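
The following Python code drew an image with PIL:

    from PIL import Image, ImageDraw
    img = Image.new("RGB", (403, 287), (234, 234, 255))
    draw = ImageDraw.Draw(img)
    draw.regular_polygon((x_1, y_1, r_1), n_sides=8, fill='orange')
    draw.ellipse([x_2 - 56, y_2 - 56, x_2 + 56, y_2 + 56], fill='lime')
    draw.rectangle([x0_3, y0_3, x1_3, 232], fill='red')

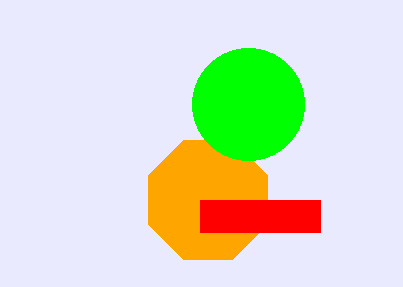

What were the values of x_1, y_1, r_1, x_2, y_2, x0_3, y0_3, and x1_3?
x_1 = 208, y_1 = 200, r_1 = 64, x_2 = 248, y_2 = 104, x0_3 = 200, y0_3 = 200, x1_3 = 320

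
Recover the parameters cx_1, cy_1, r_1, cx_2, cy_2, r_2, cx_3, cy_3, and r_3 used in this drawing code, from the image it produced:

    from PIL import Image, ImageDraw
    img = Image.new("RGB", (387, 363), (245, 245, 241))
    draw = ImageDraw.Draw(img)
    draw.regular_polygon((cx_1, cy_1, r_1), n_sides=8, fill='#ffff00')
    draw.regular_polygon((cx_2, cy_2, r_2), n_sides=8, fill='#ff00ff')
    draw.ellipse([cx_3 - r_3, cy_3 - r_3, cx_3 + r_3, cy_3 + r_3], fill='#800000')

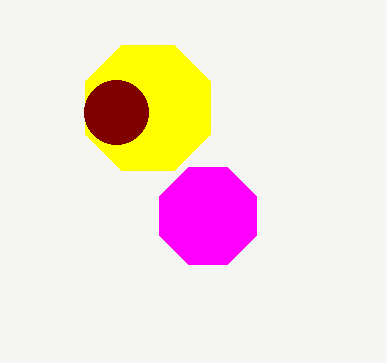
cx_1 = 148; cy_1 = 108; r_1 = 68; cx_2 = 208; cy_2 = 216; r_2 = 52; cx_3 = 116; cy_3 = 112; r_3 = 32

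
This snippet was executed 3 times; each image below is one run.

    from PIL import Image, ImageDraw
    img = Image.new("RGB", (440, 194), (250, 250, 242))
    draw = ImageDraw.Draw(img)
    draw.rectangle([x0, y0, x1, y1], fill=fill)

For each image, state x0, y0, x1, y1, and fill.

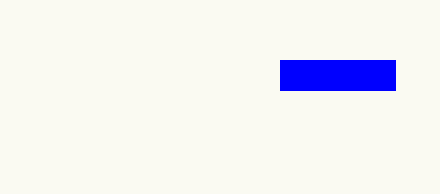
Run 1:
x0 = 280
y0 = 60
x1 = 395
y1 = 90
fill = 'blue'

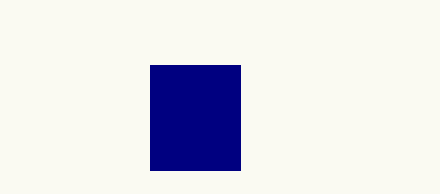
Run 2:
x0 = 150, y0 = 65, x1 = 240, y1 = 170, fill = 'navy'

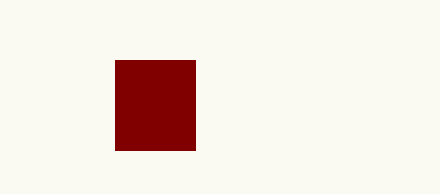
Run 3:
x0 = 115; y0 = 60; x1 = 195; y1 = 150; fill = 'maroon'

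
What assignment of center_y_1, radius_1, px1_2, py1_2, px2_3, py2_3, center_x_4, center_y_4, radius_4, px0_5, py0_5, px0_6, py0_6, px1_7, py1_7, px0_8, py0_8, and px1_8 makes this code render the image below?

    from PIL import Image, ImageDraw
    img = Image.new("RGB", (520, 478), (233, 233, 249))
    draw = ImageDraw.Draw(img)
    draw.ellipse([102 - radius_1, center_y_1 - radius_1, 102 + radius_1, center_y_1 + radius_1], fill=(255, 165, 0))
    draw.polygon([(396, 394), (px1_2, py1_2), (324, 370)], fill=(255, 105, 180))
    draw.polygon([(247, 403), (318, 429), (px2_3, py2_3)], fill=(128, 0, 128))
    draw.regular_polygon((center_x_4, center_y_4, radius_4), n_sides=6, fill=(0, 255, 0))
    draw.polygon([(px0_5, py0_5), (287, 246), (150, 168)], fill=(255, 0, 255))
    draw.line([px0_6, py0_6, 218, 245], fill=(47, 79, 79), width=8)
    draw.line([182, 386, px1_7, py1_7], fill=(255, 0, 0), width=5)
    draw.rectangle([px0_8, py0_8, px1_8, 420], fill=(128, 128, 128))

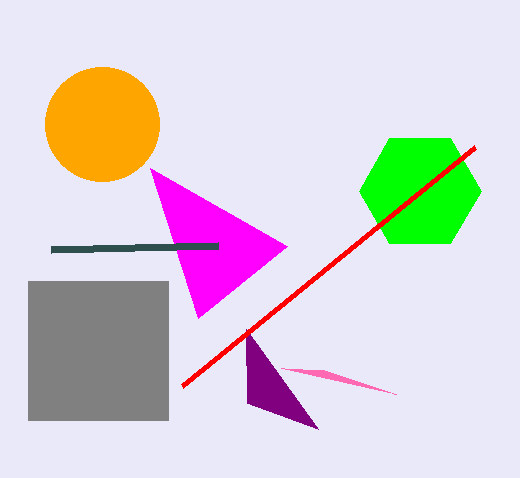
center_y_1 = 124, radius_1 = 57, px1_2 = 281, py1_2 = 368, px2_3 = 246, py2_3 = 329, center_x_4 = 420, center_y_4 = 191, radius_4 = 61, px0_5 = 198, py0_5 = 318, px0_6 = 51, py0_6 = 249, px1_7 = 475, py1_7 = 147, px0_8 = 28, py0_8 = 281, px1_8 = 168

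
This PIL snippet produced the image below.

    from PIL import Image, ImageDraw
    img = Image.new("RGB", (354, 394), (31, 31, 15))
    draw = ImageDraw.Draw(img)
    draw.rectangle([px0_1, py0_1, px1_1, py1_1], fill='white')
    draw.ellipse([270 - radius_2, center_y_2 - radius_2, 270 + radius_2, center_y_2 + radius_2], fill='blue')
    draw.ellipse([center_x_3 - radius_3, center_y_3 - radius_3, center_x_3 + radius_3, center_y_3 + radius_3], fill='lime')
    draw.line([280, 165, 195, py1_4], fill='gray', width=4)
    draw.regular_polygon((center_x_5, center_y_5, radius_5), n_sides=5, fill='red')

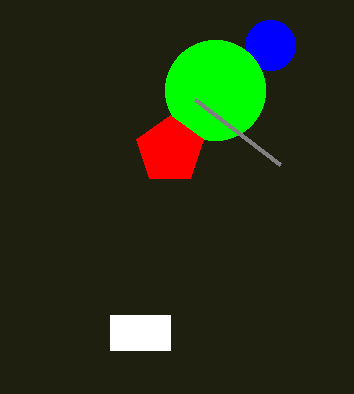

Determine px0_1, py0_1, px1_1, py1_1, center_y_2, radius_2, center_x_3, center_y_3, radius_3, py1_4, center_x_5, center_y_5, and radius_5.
px0_1 = 110, py0_1 = 315, px1_1 = 170, py1_1 = 350, center_y_2 = 45, radius_2 = 25, center_x_3 = 215, center_y_3 = 90, radius_3 = 50, py1_4 = 100, center_x_5 = 170, center_y_5 = 150, radius_5 = 35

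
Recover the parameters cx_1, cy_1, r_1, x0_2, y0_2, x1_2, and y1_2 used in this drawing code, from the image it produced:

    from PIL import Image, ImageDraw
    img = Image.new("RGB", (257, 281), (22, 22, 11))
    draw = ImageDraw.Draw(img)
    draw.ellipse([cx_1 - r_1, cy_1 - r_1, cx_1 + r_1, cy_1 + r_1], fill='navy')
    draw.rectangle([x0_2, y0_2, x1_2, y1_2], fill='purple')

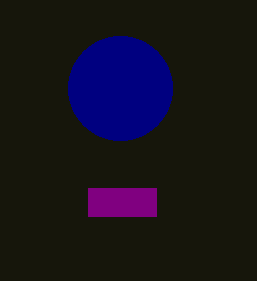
cx_1 = 120; cy_1 = 88; r_1 = 52; x0_2 = 88; y0_2 = 188; x1_2 = 156; y1_2 = 216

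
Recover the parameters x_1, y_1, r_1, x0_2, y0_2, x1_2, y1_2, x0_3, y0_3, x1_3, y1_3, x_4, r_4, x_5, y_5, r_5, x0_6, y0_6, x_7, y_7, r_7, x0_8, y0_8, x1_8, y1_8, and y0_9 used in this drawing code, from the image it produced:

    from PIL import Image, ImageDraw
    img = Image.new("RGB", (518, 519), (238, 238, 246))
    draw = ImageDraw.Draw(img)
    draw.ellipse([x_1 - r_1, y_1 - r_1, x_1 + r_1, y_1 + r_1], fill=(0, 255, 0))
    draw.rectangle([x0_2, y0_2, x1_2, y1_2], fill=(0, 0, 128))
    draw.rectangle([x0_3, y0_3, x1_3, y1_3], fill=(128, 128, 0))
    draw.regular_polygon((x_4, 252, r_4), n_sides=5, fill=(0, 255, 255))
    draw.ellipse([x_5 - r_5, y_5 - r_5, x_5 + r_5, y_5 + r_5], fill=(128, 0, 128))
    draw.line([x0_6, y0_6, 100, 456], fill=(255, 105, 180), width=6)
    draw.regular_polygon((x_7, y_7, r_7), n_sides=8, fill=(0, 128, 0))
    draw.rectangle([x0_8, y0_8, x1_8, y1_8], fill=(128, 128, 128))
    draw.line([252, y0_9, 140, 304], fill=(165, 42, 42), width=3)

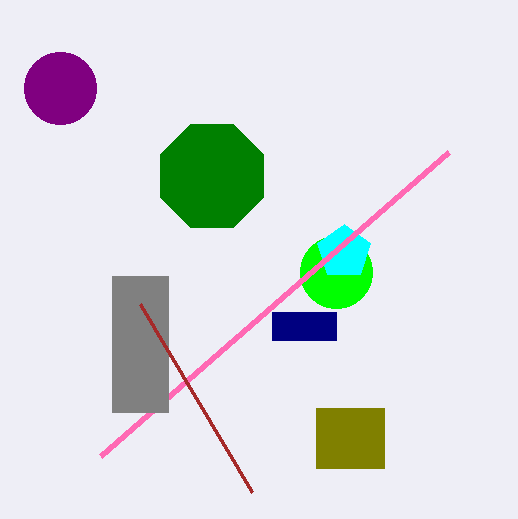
x_1 = 336
y_1 = 272
r_1 = 36
x0_2 = 272
y0_2 = 312
x1_2 = 336
y1_2 = 340
x0_3 = 316
y0_3 = 408
x1_3 = 384
y1_3 = 468
x_4 = 344
r_4 = 28
x_5 = 60
y_5 = 88
r_5 = 36
x0_6 = 448
y0_6 = 152
x_7 = 212
y_7 = 176
r_7 = 56
x0_8 = 112
y0_8 = 276
x1_8 = 168
y1_8 = 412
y0_9 = 492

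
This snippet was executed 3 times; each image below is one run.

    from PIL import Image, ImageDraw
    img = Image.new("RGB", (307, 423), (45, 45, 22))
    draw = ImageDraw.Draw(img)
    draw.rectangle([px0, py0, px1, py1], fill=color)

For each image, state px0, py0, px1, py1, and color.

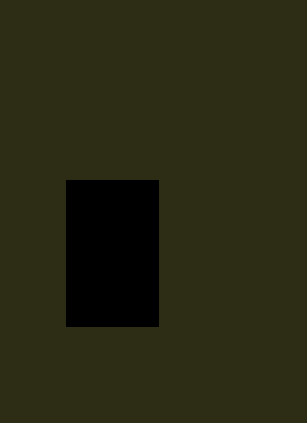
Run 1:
px0 = 66, py0 = 180, px1 = 158, py1 = 326, color = 'black'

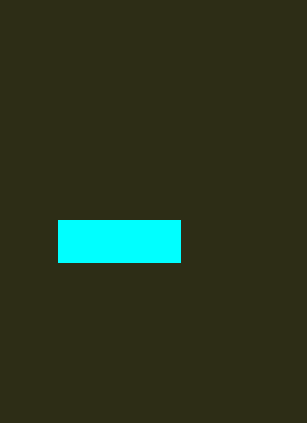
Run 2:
px0 = 58
py0 = 220
px1 = 180
py1 = 262
color = 'cyan'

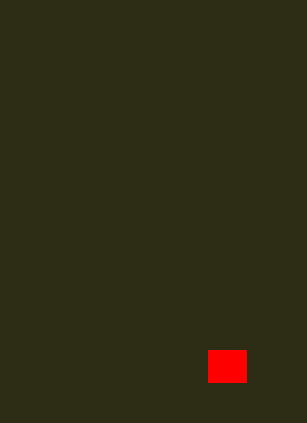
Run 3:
px0 = 208
py0 = 350
px1 = 246
py1 = 382
color = 'red'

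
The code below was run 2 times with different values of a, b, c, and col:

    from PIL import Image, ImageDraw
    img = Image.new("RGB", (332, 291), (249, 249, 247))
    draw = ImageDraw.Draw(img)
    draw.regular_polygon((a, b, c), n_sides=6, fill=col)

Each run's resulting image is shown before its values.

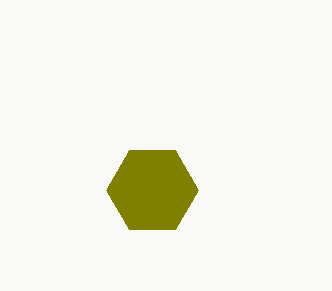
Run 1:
a = 152, b = 190, c = 46, col = 'olive'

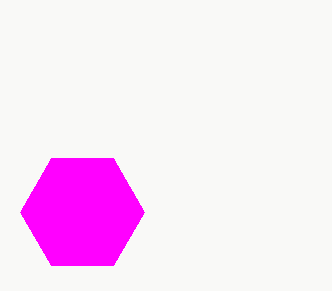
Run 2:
a = 82
b = 212
c = 62
col = 'magenta'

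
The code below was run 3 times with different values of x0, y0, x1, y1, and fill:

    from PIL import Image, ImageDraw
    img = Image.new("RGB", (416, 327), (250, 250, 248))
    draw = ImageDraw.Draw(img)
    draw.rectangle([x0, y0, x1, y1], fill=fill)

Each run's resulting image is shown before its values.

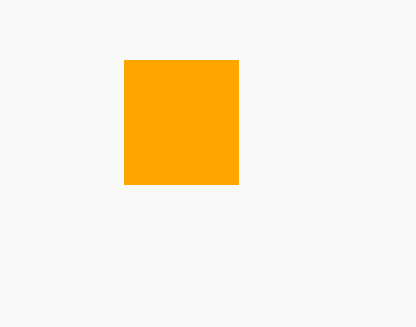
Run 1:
x0 = 124
y0 = 60
x1 = 238
y1 = 184
fill = 'orange'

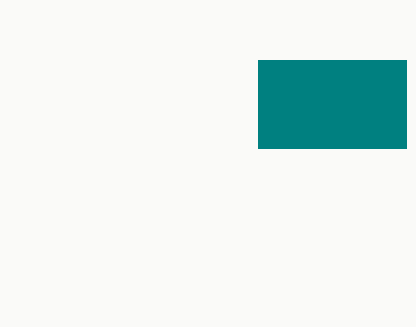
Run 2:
x0 = 258, y0 = 60, x1 = 406, y1 = 148, fill = 'teal'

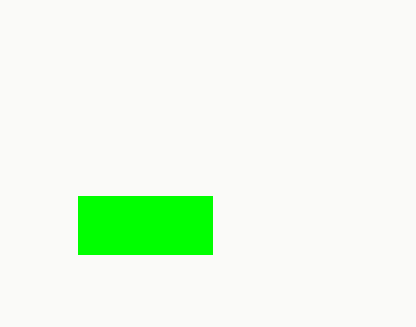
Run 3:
x0 = 78
y0 = 196
x1 = 212
y1 = 254
fill = 'lime'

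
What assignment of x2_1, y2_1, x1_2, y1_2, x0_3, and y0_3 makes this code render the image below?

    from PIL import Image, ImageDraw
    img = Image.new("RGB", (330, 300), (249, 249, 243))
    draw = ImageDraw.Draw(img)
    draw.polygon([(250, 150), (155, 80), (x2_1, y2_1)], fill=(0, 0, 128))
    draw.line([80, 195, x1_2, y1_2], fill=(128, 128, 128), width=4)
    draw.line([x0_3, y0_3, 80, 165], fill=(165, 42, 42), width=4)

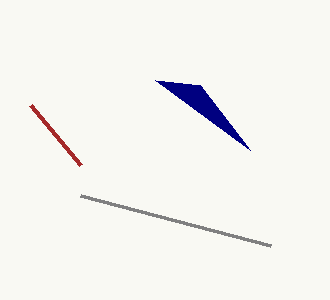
x2_1 = 200
y2_1 = 85
x1_2 = 270
y1_2 = 245
x0_3 = 30
y0_3 = 105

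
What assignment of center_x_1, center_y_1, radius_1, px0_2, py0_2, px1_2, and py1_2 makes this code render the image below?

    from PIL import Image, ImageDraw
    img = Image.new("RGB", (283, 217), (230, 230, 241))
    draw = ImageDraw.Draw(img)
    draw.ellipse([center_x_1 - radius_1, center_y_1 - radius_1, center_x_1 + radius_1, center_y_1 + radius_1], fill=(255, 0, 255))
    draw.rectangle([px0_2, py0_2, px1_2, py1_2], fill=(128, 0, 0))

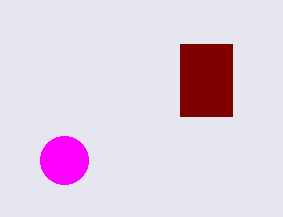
center_x_1 = 64; center_y_1 = 160; radius_1 = 24; px0_2 = 180; py0_2 = 44; px1_2 = 232; py1_2 = 116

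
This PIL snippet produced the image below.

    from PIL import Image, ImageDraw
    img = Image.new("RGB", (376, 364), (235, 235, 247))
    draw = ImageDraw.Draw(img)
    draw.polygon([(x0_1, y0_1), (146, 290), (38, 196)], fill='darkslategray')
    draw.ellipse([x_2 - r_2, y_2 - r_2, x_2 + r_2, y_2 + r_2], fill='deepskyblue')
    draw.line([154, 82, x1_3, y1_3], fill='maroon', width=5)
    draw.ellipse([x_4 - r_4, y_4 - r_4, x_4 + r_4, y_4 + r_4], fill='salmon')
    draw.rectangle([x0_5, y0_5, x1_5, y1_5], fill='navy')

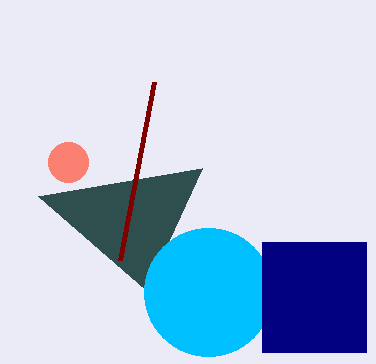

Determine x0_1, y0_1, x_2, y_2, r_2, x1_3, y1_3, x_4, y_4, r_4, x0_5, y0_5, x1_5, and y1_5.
x0_1 = 202; y0_1 = 168; x_2 = 208; y_2 = 292; r_2 = 64; x1_3 = 120; y1_3 = 260; x_4 = 68; y_4 = 162; r_4 = 20; x0_5 = 262; y0_5 = 242; x1_5 = 366; y1_5 = 352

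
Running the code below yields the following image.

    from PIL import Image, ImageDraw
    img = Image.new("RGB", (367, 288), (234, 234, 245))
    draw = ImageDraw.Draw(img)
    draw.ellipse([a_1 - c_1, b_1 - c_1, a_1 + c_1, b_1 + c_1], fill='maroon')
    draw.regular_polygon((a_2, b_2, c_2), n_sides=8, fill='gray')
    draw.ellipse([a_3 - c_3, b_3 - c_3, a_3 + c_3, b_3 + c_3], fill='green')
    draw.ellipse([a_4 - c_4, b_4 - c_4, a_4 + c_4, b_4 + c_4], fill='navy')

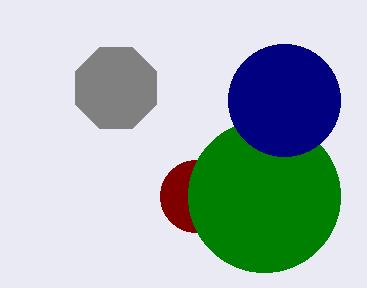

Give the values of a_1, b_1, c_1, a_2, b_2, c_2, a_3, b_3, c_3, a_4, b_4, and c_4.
a_1 = 196; b_1 = 196; c_1 = 36; a_2 = 116; b_2 = 88; c_2 = 44; a_3 = 264; b_3 = 196; c_3 = 76; a_4 = 284; b_4 = 100; c_4 = 56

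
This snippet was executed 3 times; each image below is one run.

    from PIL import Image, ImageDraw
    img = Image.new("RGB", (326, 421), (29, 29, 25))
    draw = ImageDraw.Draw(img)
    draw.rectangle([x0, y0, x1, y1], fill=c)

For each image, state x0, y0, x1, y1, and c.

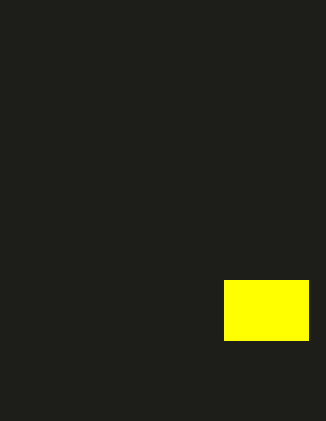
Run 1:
x0 = 224
y0 = 280
x1 = 308
y1 = 340
c = 'yellow'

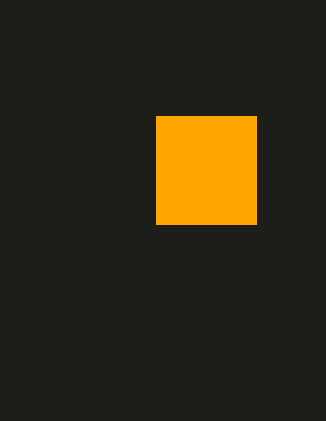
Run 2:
x0 = 156
y0 = 116
x1 = 256
y1 = 224
c = 'orange'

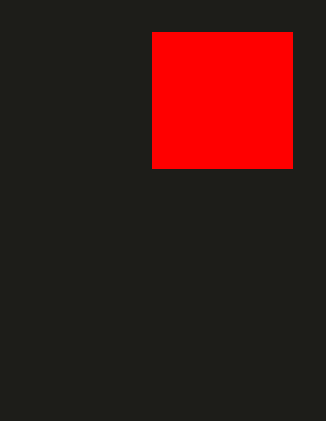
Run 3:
x0 = 152
y0 = 32
x1 = 292
y1 = 168
c = 'red'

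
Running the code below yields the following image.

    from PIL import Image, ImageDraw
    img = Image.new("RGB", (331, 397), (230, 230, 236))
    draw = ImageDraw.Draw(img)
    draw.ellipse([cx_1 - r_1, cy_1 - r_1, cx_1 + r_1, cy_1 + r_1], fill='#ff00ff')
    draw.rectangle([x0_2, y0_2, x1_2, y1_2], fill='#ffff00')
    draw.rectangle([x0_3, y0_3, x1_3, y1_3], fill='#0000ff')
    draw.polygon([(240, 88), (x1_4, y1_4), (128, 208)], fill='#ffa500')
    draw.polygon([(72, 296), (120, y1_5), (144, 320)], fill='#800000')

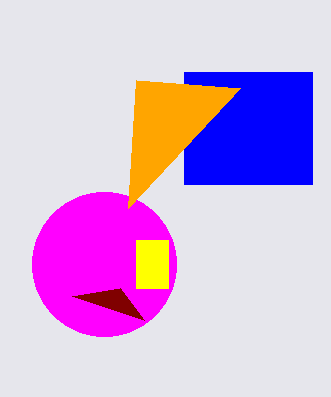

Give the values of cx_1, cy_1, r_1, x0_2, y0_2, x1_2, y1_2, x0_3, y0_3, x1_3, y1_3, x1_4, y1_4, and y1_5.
cx_1 = 104; cy_1 = 264; r_1 = 72; x0_2 = 136; y0_2 = 240; x1_2 = 168; y1_2 = 288; x0_3 = 184; y0_3 = 72; x1_3 = 312; y1_3 = 184; x1_4 = 136; y1_4 = 80; y1_5 = 288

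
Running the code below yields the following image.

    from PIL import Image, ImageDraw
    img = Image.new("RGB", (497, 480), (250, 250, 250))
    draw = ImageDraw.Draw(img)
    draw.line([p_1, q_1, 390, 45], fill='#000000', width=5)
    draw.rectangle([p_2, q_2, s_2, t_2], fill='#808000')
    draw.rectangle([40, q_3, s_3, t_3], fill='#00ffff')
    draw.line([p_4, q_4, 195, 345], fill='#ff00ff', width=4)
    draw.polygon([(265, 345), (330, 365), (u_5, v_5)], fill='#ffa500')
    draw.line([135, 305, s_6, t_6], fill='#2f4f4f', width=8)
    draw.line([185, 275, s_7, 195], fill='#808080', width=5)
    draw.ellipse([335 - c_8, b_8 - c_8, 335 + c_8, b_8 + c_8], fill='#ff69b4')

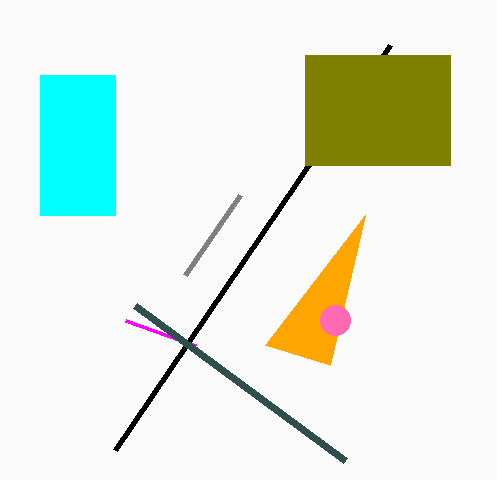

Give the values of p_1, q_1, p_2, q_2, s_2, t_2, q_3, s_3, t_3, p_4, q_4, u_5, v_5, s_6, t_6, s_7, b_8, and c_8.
p_1 = 115; q_1 = 450; p_2 = 305; q_2 = 55; s_2 = 450; t_2 = 165; q_3 = 75; s_3 = 115; t_3 = 215; p_4 = 125; q_4 = 320; u_5 = 365; v_5 = 215; s_6 = 345; t_6 = 460; s_7 = 240; b_8 = 320; c_8 = 15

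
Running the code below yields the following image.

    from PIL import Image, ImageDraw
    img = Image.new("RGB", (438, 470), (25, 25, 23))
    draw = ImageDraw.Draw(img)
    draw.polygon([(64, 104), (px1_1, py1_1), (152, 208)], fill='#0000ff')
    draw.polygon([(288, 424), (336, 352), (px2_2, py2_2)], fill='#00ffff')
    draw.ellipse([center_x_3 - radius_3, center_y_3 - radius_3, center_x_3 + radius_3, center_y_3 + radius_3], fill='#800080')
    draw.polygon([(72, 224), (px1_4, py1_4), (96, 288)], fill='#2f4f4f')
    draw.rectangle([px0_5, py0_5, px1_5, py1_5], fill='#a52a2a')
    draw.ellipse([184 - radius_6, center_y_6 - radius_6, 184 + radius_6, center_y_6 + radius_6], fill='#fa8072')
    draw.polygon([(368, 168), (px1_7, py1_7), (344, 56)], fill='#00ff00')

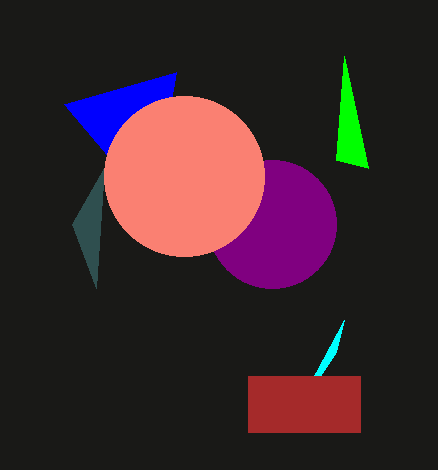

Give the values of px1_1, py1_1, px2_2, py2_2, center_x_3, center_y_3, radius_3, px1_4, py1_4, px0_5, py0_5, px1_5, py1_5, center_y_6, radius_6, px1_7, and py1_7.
px1_1 = 176, py1_1 = 72, px2_2 = 344, py2_2 = 320, center_x_3 = 272, center_y_3 = 224, radius_3 = 64, px1_4 = 104, py1_4 = 168, px0_5 = 248, py0_5 = 376, px1_5 = 360, py1_5 = 432, center_y_6 = 176, radius_6 = 80, px1_7 = 336, py1_7 = 160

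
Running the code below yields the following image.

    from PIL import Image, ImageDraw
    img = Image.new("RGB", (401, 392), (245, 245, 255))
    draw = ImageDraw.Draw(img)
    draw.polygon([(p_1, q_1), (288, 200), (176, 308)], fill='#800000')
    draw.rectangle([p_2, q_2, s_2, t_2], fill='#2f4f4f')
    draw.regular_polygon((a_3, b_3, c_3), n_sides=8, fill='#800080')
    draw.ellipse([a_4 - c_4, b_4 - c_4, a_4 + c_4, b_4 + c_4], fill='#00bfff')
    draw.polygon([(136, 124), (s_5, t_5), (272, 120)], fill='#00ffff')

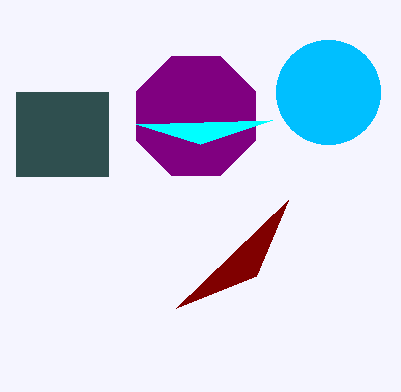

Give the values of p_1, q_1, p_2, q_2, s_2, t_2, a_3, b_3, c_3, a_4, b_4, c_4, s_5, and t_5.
p_1 = 256, q_1 = 276, p_2 = 16, q_2 = 92, s_2 = 108, t_2 = 176, a_3 = 196, b_3 = 116, c_3 = 64, a_4 = 328, b_4 = 92, c_4 = 52, s_5 = 200, t_5 = 144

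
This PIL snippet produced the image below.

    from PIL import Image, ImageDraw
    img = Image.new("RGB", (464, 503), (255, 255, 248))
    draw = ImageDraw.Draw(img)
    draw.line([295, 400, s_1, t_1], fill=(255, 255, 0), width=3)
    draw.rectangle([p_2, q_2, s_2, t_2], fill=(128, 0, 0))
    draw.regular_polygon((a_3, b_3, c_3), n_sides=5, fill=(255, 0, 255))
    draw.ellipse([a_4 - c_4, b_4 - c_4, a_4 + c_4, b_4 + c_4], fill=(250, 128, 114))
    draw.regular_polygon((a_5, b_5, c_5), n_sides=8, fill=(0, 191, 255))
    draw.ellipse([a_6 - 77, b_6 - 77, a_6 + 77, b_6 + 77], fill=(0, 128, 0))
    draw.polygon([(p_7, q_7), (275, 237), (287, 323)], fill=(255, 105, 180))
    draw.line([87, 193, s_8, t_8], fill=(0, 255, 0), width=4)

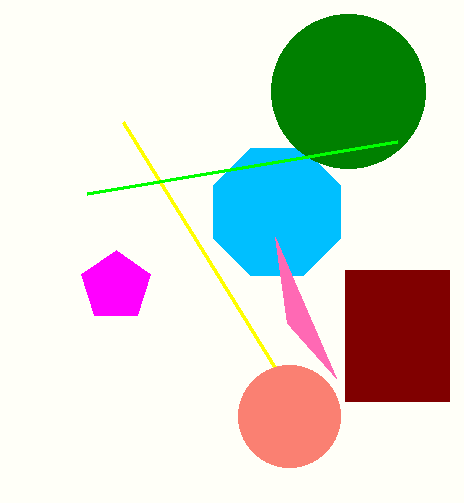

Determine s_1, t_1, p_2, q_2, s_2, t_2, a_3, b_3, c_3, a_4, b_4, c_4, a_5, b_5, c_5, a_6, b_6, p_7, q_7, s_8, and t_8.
s_1 = 123, t_1 = 122, p_2 = 345, q_2 = 270, s_2 = 449, t_2 = 401, a_3 = 116, b_3 = 286, c_3 = 36, a_4 = 289, b_4 = 416, c_4 = 51, a_5 = 277, b_5 = 212, c_5 = 69, a_6 = 348, b_6 = 91, p_7 = 336, q_7 = 378, s_8 = 397, t_8 = 141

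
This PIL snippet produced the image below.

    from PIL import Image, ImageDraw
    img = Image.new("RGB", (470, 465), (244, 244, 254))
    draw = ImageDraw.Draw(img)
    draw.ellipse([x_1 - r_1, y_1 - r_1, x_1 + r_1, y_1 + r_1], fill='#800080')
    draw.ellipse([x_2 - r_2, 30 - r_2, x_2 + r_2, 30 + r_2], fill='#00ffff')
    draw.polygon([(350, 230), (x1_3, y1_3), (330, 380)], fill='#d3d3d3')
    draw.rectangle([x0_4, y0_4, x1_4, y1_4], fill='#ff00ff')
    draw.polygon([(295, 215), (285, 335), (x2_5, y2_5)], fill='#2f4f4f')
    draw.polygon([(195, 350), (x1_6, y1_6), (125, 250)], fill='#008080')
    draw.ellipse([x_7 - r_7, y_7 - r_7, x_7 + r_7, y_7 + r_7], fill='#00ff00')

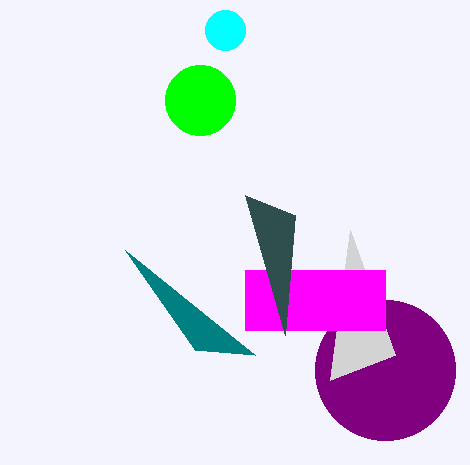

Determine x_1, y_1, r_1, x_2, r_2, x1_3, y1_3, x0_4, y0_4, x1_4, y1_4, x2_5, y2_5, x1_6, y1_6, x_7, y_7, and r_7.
x_1 = 385, y_1 = 370, r_1 = 70, x_2 = 225, r_2 = 20, x1_3 = 395, y1_3 = 355, x0_4 = 245, y0_4 = 270, x1_4 = 385, y1_4 = 330, x2_5 = 245, y2_5 = 195, x1_6 = 255, y1_6 = 355, x_7 = 200, y_7 = 100, r_7 = 35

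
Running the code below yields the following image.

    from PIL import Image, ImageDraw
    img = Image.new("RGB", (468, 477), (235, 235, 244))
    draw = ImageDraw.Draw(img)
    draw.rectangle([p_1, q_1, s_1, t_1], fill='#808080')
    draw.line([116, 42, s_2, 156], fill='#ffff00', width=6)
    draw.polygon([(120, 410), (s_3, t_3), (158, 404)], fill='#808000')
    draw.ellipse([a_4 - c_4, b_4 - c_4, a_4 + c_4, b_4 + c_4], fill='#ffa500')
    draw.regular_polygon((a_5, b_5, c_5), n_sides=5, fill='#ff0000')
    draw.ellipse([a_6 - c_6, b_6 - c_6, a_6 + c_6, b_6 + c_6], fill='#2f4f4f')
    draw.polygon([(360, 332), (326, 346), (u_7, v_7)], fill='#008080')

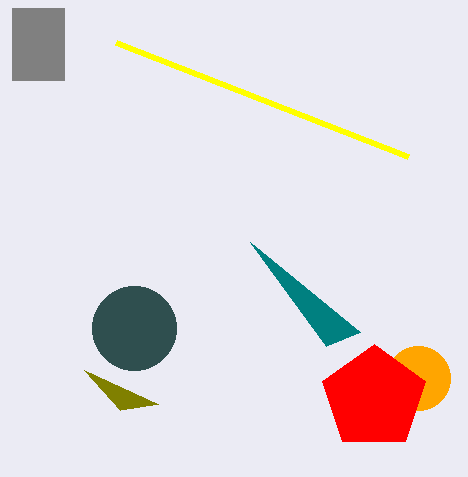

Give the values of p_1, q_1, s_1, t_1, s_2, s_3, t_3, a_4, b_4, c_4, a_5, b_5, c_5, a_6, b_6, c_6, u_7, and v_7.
p_1 = 12; q_1 = 8; s_1 = 64; t_1 = 80; s_2 = 408; s_3 = 84; t_3 = 370; a_4 = 418; b_4 = 378; c_4 = 32; a_5 = 374; b_5 = 398; c_5 = 54; a_6 = 134; b_6 = 328; c_6 = 42; u_7 = 250; v_7 = 242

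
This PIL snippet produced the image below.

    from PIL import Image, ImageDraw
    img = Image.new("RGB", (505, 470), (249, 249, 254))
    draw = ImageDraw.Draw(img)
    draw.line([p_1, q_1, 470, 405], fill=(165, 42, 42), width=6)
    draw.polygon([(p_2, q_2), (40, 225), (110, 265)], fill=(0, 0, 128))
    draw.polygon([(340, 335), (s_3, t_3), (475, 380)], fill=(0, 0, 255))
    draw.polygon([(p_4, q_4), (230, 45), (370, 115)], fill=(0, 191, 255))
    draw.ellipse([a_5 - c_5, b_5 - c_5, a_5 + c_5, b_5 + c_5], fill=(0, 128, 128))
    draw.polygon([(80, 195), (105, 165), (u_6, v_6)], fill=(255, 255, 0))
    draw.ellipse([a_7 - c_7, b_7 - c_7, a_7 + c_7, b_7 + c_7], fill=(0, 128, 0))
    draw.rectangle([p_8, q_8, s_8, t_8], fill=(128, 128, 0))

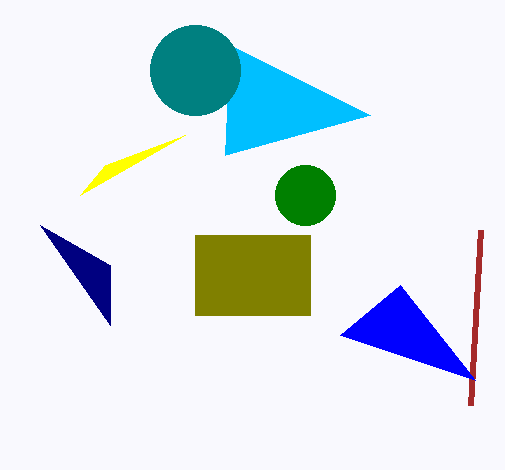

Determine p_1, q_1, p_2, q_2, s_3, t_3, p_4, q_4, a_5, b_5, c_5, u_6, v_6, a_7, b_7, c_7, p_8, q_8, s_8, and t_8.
p_1 = 480; q_1 = 230; p_2 = 110; q_2 = 325; s_3 = 400; t_3 = 285; p_4 = 225; q_4 = 155; a_5 = 195; b_5 = 70; c_5 = 45; u_6 = 185; v_6 = 135; a_7 = 305; b_7 = 195; c_7 = 30; p_8 = 195; q_8 = 235; s_8 = 310; t_8 = 315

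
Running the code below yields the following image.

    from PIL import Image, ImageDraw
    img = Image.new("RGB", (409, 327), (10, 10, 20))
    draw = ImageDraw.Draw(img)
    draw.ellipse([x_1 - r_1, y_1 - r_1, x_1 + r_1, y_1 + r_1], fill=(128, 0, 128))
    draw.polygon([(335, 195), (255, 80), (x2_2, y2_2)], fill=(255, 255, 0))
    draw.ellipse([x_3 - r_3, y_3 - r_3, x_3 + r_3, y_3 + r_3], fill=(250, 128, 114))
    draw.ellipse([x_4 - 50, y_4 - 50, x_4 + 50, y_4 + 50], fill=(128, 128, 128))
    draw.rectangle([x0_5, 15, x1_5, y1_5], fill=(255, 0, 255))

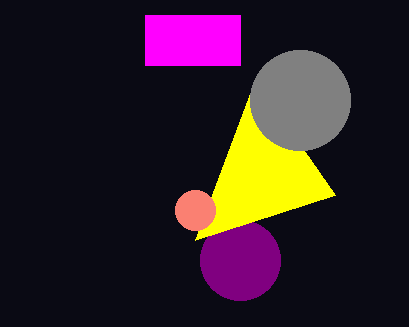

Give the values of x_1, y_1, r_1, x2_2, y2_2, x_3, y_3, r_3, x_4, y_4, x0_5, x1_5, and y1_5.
x_1 = 240
y_1 = 260
r_1 = 40
x2_2 = 195
y2_2 = 240
x_3 = 195
y_3 = 210
r_3 = 20
x_4 = 300
y_4 = 100
x0_5 = 145
x1_5 = 240
y1_5 = 65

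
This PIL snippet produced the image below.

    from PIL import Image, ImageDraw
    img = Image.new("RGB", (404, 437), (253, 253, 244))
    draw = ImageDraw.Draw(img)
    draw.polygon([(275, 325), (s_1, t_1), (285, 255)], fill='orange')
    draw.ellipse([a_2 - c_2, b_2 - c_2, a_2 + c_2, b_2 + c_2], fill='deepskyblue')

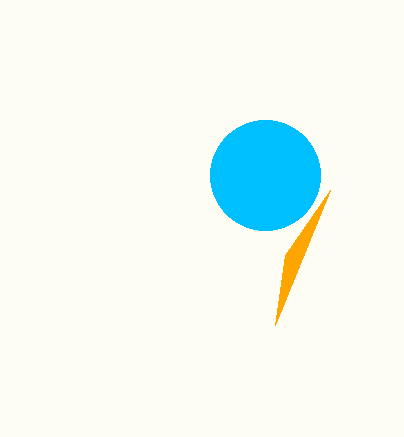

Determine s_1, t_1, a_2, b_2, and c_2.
s_1 = 330; t_1 = 190; a_2 = 265; b_2 = 175; c_2 = 55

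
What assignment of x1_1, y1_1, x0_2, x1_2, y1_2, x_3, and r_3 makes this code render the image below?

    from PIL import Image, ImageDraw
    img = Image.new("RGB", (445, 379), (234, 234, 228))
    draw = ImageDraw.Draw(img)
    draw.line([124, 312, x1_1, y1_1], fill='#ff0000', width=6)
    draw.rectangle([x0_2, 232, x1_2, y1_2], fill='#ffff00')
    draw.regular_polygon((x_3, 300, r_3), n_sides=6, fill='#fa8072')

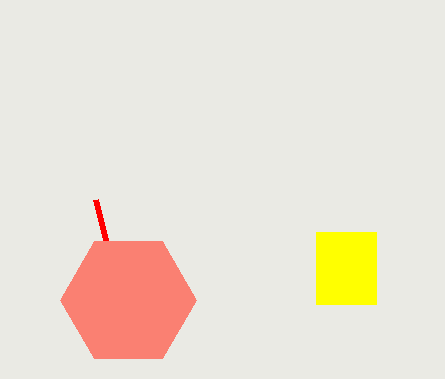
x1_1 = 96; y1_1 = 200; x0_2 = 316; x1_2 = 376; y1_2 = 304; x_3 = 128; r_3 = 68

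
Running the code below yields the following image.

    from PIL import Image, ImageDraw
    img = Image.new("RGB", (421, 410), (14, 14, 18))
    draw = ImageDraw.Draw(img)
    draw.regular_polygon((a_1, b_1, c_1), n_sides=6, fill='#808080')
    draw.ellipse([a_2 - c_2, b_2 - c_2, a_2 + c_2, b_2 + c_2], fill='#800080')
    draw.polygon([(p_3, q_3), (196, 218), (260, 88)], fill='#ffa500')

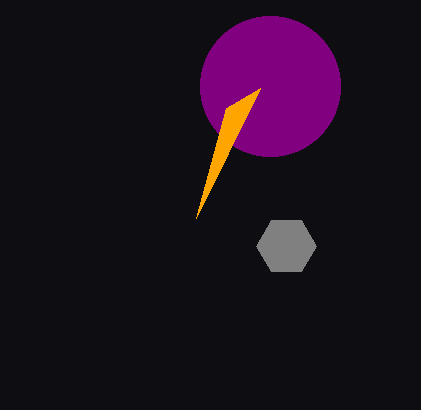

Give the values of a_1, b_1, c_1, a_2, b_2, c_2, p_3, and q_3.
a_1 = 286
b_1 = 246
c_1 = 30
a_2 = 270
b_2 = 86
c_2 = 70
p_3 = 226
q_3 = 108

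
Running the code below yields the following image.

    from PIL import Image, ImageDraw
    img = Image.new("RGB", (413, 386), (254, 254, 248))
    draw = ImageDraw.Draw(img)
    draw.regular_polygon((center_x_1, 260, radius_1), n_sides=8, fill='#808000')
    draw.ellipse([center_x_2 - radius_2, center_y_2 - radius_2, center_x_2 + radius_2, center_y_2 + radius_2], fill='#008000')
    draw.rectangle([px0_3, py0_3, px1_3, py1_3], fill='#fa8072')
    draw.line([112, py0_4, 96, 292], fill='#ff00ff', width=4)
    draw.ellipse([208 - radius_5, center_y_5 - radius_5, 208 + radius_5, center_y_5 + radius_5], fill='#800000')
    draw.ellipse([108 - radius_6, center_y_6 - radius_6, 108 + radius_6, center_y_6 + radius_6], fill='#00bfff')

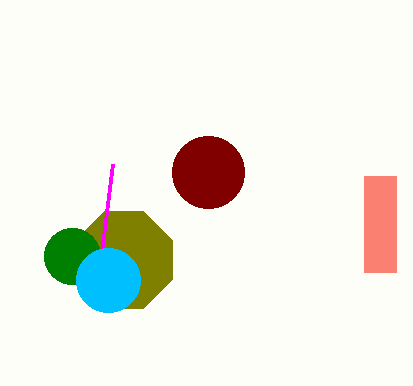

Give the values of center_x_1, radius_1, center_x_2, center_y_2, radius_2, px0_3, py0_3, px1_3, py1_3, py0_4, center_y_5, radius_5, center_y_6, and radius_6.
center_x_1 = 124
radius_1 = 52
center_x_2 = 72
center_y_2 = 256
radius_2 = 28
px0_3 = 364
py0_3 = 176
px1_3 = 396
py1_3 = 272
py0_4 = 164
center_y_5 = 172
radius_5 = 36
center_y_6 = 280
radius_6 = 32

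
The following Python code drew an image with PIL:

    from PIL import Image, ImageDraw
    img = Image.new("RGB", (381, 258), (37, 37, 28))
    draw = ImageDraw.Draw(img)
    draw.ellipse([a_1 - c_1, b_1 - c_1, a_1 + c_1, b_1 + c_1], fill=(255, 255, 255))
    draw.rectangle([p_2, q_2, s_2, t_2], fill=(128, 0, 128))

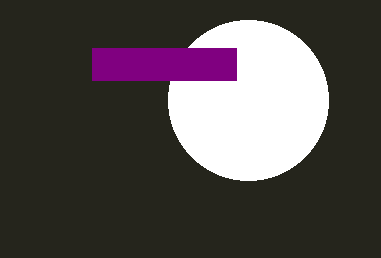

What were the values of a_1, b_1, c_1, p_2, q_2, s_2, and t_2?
a_1 = 248
b_1 = 100
c_1 = 80
p_2 = 92
q_2 = 48
s_2 = 236
t_2 = 80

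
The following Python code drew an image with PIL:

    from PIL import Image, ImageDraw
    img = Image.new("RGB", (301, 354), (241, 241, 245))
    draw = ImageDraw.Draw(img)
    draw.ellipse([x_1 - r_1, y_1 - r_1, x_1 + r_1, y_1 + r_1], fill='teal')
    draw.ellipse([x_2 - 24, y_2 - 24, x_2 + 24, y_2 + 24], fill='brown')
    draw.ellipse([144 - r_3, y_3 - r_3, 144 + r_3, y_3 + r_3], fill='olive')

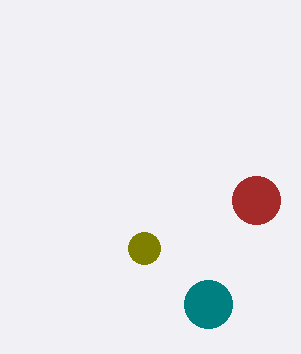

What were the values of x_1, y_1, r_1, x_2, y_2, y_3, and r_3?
x_1 = 208
y_1 = 304
r_1 = 24
x_2 = 256
y_2 = 200
y_3 = 248
r_3 = 16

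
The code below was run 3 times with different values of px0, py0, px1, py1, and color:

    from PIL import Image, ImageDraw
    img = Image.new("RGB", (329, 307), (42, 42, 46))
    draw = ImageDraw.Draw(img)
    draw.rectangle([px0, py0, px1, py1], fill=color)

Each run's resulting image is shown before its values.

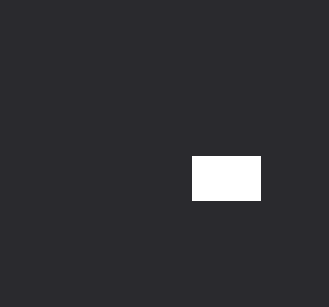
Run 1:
px0 = 192
py0 = 156
px1 = 260
py1 = 200
color = 'white'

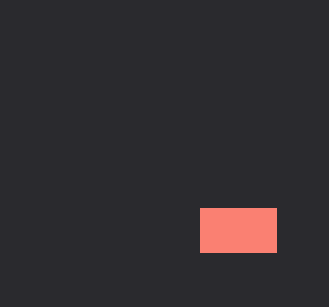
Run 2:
px0 = 200, py0 = 208, px1 = 276, py1 = 252, color = 'salmon'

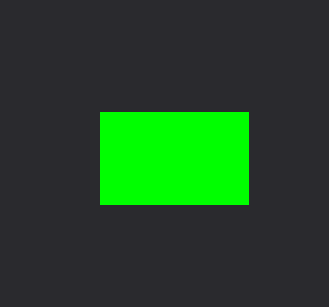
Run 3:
px0 = 100, py0 = 112, px1 = 248, py1 = 204, color = 'lime'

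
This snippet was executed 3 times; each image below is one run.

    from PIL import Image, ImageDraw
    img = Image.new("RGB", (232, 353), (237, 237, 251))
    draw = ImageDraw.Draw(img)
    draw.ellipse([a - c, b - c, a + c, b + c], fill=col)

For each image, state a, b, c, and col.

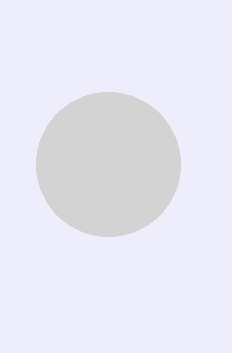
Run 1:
a = 108; b = 164; c = 72; col = 'lightgray'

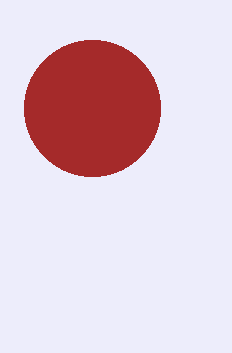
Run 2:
a = 92
b = 108
c = 68
col = 'brown'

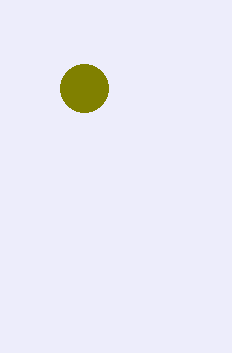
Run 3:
a = 84; b = 88; c = 24; col = 'olive'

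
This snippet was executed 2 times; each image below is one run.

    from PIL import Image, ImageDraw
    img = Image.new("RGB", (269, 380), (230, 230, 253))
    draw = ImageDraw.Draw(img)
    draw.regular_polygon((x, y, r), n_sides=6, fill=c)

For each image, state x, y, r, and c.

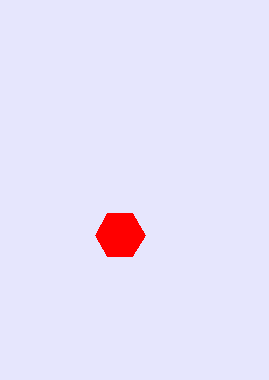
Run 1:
x = 120; y = 235; r = 25; c = 'red'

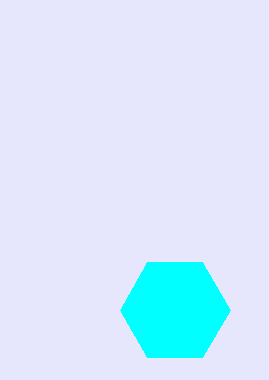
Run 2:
x = 175
y = 310
r = 55
c = 'cyan'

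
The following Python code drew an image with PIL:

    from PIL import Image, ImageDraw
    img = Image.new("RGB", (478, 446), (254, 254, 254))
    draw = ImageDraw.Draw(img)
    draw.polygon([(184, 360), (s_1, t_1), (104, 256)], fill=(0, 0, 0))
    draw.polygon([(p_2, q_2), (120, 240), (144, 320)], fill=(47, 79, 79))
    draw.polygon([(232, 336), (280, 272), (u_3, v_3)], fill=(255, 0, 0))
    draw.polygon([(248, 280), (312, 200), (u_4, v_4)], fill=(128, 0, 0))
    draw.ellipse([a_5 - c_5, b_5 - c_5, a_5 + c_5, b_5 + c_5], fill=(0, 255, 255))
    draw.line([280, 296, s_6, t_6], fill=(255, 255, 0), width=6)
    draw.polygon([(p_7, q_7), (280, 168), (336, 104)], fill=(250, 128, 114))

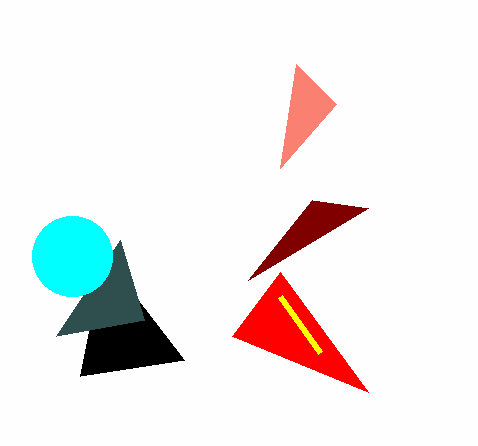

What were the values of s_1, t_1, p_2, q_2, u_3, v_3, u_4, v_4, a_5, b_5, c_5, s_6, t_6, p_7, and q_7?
s_1 = 80, t_1 = 376, p_2 = 56, q_2 = 336, u_3 = 368, v_3 = 392, u_4 = 368, v_4 = 208, a_5 = 72, b_5 = 256, c_5 = 40, s_6 = 320, t_6 = 352, p_7 = 296, q_7 = 64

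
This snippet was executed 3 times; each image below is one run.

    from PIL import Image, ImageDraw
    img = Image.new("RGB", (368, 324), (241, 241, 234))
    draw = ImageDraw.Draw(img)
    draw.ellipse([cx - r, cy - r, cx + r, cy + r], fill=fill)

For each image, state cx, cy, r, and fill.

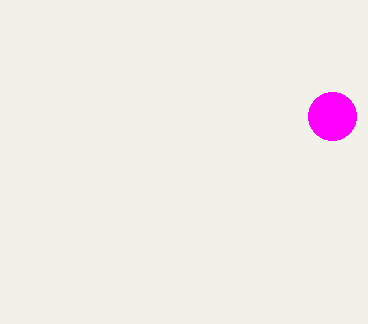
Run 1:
cx = 332, cy = 116, r = 24, fill = 'magenta'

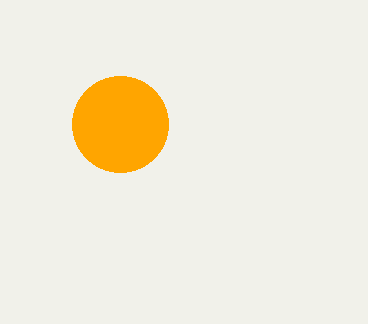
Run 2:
cx = 120
cy = 124
r = 48
fill = 'orange'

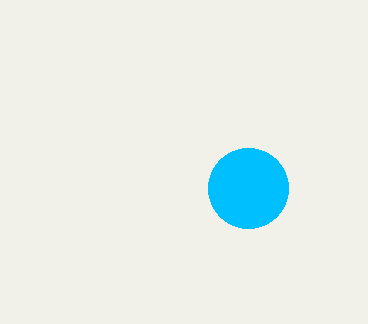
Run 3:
cx = 248, cy = 188, r = 40, fill = 'deepskyblue'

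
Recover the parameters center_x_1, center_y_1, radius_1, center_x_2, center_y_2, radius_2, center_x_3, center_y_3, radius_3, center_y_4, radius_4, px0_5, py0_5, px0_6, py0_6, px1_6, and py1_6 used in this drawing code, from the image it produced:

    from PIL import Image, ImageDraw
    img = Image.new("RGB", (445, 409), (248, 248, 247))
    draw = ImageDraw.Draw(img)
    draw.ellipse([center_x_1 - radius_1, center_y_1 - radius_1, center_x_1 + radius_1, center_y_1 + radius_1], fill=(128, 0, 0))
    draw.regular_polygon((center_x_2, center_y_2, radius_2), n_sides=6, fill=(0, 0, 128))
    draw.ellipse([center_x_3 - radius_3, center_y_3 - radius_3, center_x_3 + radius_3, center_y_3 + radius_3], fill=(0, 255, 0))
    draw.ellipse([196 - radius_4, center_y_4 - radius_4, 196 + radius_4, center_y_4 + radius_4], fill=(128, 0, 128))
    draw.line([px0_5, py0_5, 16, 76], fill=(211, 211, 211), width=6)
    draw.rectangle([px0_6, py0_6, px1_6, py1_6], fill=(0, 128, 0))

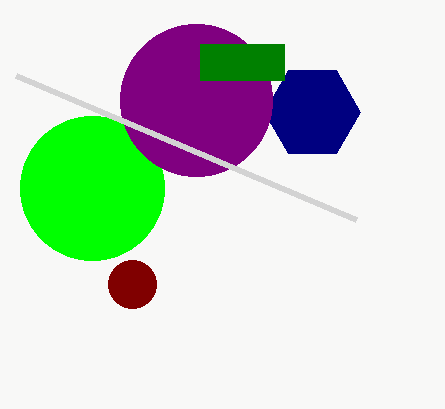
center_x_1 = 132
center_y_1 = 284
radius_1 = 24
center_x_2 = 312
center_y_2 = 112
radius_2 = 48
center_x_3 = 92
center_y_3 = 188
radius_3 = 72
center_y_4 = 100
radius_4 = 76
px0_5 = 356
py0_5 = 220
px0_6 = 200
py0_6 = 44
px1_6 = 284
py1_6 = 80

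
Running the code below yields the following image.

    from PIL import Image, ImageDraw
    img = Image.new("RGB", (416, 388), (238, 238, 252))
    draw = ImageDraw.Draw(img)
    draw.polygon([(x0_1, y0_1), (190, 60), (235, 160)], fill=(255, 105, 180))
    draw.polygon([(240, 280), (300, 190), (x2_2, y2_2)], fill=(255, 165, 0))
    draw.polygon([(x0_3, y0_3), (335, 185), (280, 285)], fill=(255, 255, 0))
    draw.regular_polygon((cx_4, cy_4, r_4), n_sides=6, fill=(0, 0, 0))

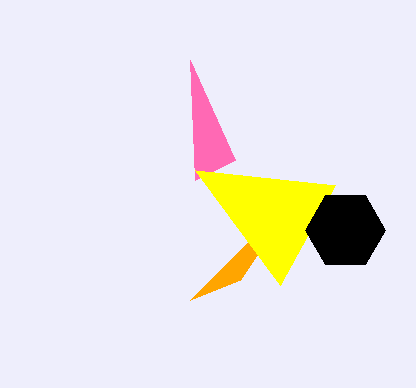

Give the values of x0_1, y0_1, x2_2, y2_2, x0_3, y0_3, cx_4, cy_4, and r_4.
x0_1 = 195
y0_1 = 180
x2_2 = 190
y2_2 = 300
x0_3 = 195
y0_3 = 170
cx_4 = 345
cy_4 = 230
r_4 = 40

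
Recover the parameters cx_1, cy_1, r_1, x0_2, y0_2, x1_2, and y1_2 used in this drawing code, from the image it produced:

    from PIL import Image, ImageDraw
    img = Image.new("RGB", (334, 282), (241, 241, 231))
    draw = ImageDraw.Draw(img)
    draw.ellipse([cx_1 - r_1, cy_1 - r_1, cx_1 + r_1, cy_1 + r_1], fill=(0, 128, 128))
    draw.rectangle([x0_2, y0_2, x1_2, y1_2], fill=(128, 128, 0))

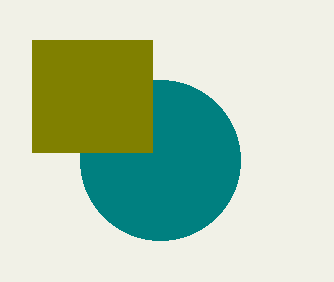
cx_1 = 160
cy_1 = 160
r_1 = 80
x0_2 = 32
y0_2 = 40
x1_2 = 152
y1_2 = 152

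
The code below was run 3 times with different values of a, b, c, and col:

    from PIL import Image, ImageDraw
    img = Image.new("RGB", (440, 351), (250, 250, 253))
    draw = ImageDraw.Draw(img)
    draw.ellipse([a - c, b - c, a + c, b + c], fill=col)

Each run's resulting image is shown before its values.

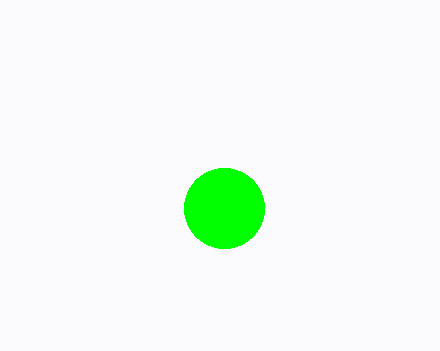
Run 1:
a = 224
b = 208
c = 40
col = 'lime'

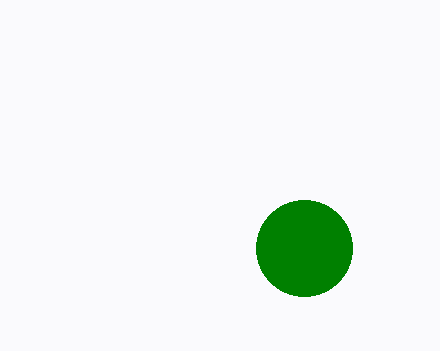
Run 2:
a = 304; b = 248; c = 48; col = 'green'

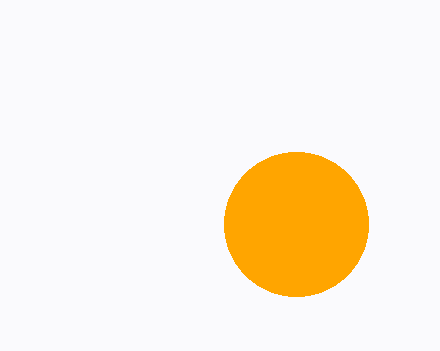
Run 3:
a = 296; b = 224; c = 72; col = 'orange'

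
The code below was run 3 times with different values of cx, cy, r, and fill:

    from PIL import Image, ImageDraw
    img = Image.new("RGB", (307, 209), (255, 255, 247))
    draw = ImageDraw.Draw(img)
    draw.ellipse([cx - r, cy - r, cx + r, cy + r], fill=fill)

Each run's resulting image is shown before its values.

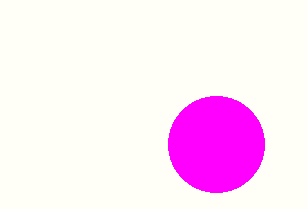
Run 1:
cx = 216, cy = 144, r = 48, fill = 'magenta'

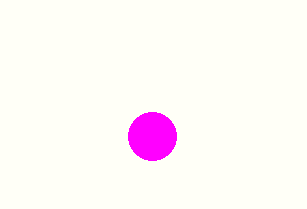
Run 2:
cx = 152; cy = 136; r = 24; fill = 'magenta'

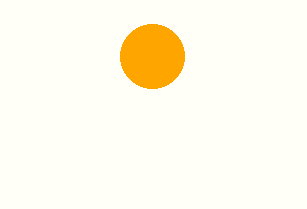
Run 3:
cx = 152; cy = 56; r = 32; fill = 'orange'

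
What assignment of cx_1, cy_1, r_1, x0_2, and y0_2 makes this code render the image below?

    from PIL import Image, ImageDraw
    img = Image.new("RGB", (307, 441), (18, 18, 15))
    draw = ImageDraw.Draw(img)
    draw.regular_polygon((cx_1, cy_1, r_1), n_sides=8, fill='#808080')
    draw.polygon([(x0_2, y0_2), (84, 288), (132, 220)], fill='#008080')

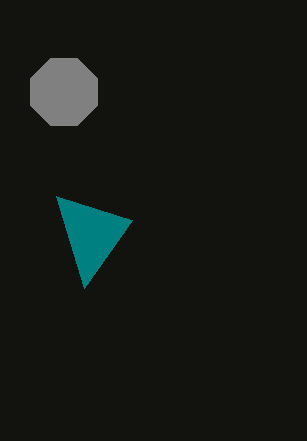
cx_1 = 64, cy_1 = 92, r_1 = 36, x0_2 = 56, y0_2 = 196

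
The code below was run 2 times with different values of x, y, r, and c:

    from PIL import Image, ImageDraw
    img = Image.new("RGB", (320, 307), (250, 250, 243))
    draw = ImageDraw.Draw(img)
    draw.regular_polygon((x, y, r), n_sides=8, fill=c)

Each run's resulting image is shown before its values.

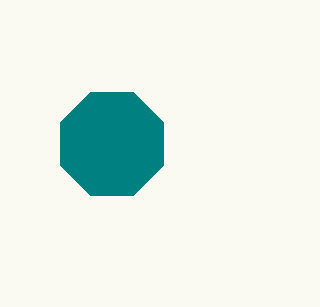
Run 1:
x = 112
y = 144
r = 56
c = 'teal'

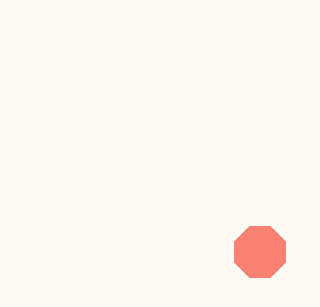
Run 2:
x = 260, y = 252, r = 28, c = 'salmon'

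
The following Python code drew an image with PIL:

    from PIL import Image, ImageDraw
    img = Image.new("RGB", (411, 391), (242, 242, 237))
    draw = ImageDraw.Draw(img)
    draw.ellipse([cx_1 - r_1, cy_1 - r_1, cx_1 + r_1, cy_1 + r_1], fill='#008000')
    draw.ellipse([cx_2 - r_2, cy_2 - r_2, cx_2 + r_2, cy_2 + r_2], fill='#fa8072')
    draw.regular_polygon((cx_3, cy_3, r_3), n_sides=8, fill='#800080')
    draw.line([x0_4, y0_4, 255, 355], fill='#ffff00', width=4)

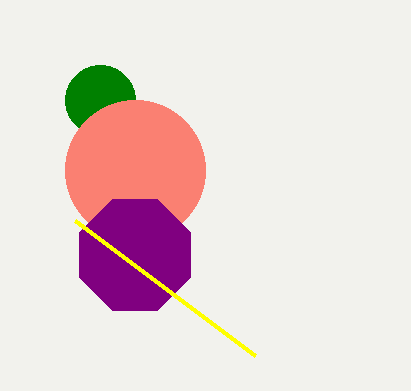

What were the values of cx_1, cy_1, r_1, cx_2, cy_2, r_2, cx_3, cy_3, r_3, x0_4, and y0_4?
cx_1 = 100, cy_1 = 100, r_1 = 35, cx_2 = 135, cy_2 = 170, r_2 = 70, cx_3 = 135, cy_3 = 255, r_3 = 60, x0_4 = 75, y0_4 = 220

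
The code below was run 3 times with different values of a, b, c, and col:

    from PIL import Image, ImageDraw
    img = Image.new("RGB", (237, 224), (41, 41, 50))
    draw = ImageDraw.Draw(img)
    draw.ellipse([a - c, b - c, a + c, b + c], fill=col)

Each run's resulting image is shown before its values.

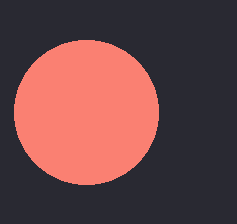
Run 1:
a = 86, b = 112, c = 72, col = 'salmon'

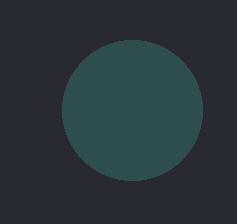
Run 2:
a = 132
b = 110
c = 70
col = 'darkslategray'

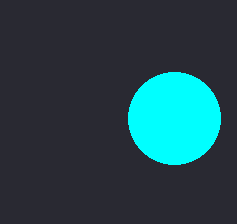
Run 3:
a = 174
b = 118
c = 46
col = 'cyan'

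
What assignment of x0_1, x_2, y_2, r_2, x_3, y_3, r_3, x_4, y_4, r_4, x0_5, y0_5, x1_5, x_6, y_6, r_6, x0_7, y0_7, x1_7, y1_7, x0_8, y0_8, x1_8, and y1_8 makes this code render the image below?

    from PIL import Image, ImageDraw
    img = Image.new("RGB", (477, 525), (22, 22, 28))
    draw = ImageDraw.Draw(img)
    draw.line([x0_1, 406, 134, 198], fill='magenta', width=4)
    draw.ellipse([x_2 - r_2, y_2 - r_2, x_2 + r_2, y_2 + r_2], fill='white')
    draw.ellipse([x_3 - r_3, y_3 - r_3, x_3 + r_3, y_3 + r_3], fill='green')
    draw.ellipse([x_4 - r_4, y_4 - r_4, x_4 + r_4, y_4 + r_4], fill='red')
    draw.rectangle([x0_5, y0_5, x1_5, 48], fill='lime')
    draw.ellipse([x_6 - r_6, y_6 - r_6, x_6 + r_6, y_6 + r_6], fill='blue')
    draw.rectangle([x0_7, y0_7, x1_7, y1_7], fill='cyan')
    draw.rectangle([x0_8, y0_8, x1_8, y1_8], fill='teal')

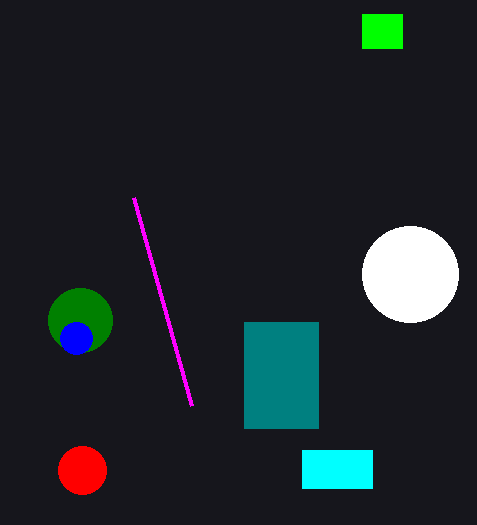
x0_1 = 192; x_2 = 410; y_2 = 274; r_2 = 48; x_3 = 80; y_3 = 320; r_3 = 32; x_4 = 82; y_4 = 470; r_4 = 24; x0_5 = 362; y0_5 = 14; x1_5 = 402; x_6 = 76; y_6 = 338; r_6 = 16; x0_7 = 302; y0_7 = 450; x1_7 = 372; y1_7 = 488; x0_8 = 244; y0_8 = 322; x1_8 = 318; y1_8 = 428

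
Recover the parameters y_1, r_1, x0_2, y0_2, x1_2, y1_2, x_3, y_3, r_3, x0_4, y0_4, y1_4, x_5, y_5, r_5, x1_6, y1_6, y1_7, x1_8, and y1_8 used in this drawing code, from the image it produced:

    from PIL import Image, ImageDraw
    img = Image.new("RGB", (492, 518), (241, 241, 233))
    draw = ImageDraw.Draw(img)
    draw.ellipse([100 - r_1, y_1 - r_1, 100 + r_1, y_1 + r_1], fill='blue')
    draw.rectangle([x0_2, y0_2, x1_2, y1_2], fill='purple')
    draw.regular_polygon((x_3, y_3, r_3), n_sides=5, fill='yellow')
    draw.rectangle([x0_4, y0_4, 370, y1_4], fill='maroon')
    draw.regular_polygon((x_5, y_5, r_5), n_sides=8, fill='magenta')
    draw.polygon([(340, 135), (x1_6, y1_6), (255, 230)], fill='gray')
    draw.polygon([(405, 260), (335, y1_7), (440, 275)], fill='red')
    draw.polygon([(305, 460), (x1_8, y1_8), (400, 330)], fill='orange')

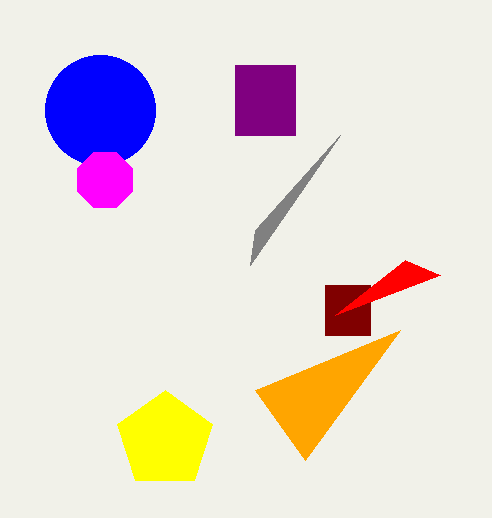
y_1 = 110, r_1 = 55, x0_2 = 235, y0_2 = 65, x1_2 = 295, y1_2 = 135, x_3 = 165, y_3 = 440, r_3 = 50, x0_4 = 325, y0_4 = 285, y1_4 = 335, x_5 = 105, y_5 = 180, r_5 = 30, x1_6 = 250, y1_6 = 265, y1_7 = 315, x1_8 = 255, y1_8 = 390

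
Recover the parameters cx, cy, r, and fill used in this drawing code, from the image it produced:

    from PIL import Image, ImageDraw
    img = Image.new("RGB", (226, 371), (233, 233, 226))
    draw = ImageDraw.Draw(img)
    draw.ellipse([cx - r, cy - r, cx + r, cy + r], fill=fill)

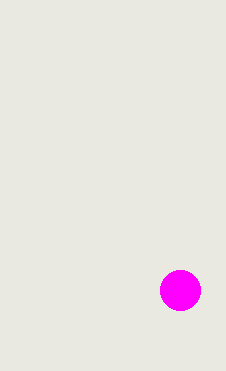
cx = 180
cy = 290
r = 20
fill = 'magenta'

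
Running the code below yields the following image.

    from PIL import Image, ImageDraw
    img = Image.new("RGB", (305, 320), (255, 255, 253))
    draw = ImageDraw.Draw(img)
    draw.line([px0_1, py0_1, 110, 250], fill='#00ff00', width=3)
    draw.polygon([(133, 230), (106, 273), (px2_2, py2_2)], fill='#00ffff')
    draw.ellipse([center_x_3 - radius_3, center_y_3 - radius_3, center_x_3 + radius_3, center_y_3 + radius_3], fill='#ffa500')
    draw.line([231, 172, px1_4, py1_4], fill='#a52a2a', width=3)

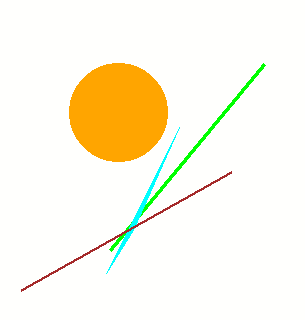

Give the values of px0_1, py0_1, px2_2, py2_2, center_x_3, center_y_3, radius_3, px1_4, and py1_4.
px0_1 = 264
py0_1 = 64
px2_2 = 179
py2_2 = 127
center_x_3 = 118
center_y_3 = 112
radius_3 = 49
px1_4 = 21
py1_4 = 290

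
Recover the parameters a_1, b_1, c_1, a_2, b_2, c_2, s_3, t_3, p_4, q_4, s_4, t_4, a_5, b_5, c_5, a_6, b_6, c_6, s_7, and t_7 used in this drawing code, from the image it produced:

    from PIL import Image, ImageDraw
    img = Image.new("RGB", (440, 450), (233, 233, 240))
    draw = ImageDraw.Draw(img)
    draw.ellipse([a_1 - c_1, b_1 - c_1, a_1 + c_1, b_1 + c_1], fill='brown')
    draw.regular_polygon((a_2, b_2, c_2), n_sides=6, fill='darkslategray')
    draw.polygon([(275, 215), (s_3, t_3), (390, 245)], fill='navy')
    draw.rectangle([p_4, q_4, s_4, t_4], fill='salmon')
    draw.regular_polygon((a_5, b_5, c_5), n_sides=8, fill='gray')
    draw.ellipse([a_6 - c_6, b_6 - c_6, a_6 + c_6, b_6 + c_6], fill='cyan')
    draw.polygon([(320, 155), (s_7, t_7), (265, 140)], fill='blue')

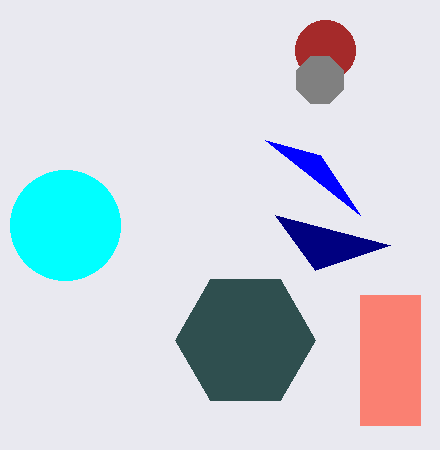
a_1 = 325; b_1 = 50; c_1 = 30; a_2 = 245; b_2 = 340; c_2 = 70; s_3 = 315; t_3 = 270; p_4 = 360; q_4 = 295; s_4 = 420; t_4 = 425; a_5 = 320; b_5 = 80; c_5 = 25; a_6 = 65; b_6 = 225; c_6 = 55; s_7 = 360; t_7 = 215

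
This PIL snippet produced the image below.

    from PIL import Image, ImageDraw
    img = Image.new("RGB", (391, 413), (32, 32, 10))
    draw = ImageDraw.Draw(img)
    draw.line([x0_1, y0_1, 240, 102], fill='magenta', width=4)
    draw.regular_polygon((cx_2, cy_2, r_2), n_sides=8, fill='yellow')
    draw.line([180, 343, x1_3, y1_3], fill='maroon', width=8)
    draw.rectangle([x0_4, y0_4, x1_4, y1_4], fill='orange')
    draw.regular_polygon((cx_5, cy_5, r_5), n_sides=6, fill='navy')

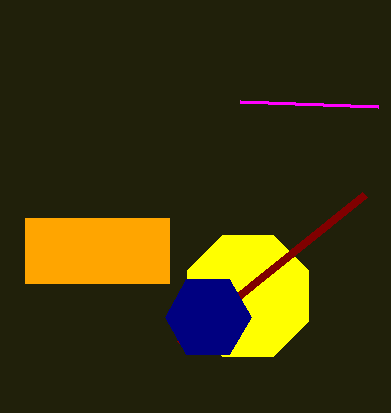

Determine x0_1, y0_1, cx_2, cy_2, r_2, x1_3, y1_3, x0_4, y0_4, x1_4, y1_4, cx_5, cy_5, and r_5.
x0_1 = 378, y0_1 = 107, cx_2 = 248, cy_2 = 296, r_2 = 66, x1_3 = 365, y1_3 = 194, x0_4 = 25, y0_4 = 218, x1_4 = 169, y1_4 = 283, cx_5 = 208, cy_5 = 317, r_5 = 43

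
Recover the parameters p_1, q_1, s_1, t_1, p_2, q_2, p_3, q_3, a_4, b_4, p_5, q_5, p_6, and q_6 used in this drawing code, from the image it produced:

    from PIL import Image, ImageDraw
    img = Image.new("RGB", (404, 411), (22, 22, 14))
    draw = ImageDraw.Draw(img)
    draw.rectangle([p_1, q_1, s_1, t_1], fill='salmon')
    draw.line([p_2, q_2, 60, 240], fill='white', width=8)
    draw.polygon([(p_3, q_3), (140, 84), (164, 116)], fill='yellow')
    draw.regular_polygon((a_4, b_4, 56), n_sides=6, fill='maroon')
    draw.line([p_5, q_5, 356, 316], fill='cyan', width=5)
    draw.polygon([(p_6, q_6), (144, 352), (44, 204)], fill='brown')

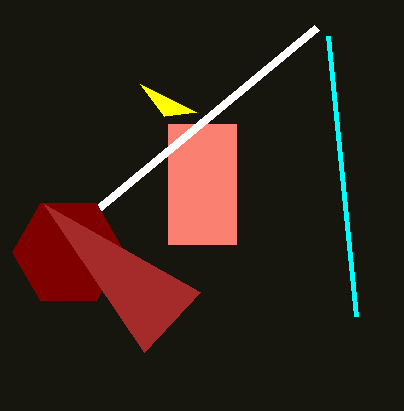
p_1 = 168, q_1 = 124, s_1 = 236, t_1 = 244, p_2 = 316, q_2 = 28, p_3 = 196, q_3 = 112, a_4 = 68, b_4 = 252, p_5 = 328, q_5 = 36, p_6 = 200, q_6 = 292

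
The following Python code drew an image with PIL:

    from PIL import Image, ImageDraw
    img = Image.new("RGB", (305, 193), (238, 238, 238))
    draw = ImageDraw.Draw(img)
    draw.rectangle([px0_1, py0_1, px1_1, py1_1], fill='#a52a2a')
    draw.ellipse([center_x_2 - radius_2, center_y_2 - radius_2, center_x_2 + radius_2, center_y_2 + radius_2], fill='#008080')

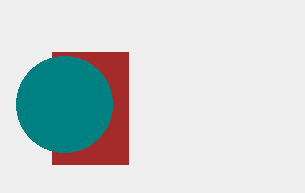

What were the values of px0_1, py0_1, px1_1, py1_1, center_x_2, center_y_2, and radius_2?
px0_1 = 52; py0_1 = 52; px1_1 = 128; py1_1 = 164; center_x_2 = 64; center_y_2 = 104; radius_2 = 48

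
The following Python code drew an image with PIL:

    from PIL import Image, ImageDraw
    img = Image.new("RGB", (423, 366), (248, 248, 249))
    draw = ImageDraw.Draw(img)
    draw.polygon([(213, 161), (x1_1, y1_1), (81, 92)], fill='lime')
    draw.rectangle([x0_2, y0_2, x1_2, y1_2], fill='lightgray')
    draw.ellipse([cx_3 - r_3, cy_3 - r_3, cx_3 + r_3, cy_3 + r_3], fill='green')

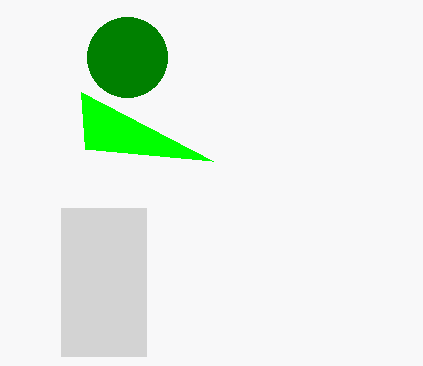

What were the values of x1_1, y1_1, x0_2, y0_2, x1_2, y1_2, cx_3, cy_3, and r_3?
x1_1 = 85
y1_1 = 149
x0_2 = 61
y0_2 = 208
x1_2 = 146
y1_2 = 356
cx_3 = 127
cy_3 = 57
r_3 = 40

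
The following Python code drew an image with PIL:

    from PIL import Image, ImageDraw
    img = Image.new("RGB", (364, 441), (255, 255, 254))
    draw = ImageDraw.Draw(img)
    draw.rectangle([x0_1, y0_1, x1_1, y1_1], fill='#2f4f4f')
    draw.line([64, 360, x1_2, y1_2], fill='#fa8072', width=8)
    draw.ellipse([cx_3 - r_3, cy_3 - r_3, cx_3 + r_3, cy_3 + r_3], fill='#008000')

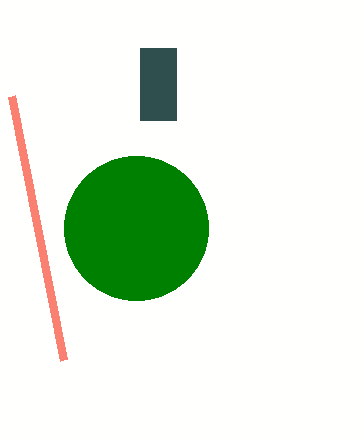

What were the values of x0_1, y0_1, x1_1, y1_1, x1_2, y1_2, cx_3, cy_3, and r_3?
x0_1 = 140; y0_1 = 48; x1_1 = 176; y1_1 = 120; x1_2 = 12; y1_2 = 96; cx_3 = 136; cy_3 = 228; r_3 = 72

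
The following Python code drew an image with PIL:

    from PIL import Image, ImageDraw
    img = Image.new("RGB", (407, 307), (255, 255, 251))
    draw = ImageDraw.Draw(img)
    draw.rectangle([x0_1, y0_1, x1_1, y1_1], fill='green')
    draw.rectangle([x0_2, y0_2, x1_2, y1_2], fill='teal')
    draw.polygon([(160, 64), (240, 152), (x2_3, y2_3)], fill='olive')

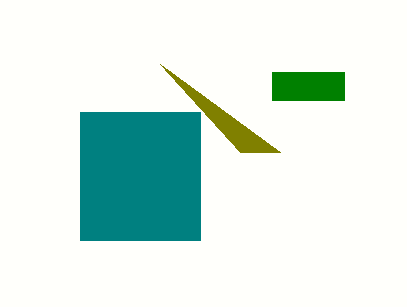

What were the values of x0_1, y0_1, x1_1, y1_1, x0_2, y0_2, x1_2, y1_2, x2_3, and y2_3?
x0_1 = 272, y0_1 = 72, x1_1 = 344, y1_1 = 100, x0_2 = 80, y0_2 = 112, x1_2 = 200, y1_2 = 240, x2_3 = 280, y2_3 = 152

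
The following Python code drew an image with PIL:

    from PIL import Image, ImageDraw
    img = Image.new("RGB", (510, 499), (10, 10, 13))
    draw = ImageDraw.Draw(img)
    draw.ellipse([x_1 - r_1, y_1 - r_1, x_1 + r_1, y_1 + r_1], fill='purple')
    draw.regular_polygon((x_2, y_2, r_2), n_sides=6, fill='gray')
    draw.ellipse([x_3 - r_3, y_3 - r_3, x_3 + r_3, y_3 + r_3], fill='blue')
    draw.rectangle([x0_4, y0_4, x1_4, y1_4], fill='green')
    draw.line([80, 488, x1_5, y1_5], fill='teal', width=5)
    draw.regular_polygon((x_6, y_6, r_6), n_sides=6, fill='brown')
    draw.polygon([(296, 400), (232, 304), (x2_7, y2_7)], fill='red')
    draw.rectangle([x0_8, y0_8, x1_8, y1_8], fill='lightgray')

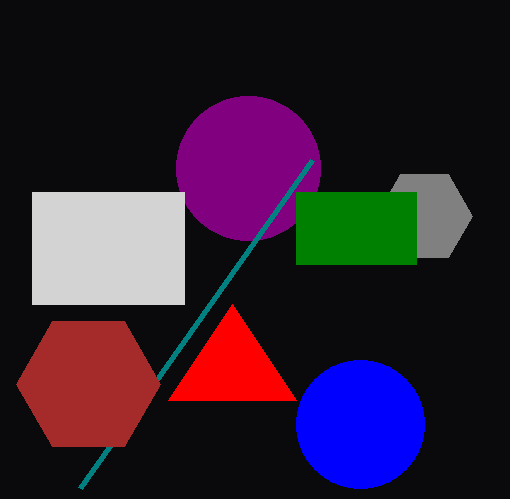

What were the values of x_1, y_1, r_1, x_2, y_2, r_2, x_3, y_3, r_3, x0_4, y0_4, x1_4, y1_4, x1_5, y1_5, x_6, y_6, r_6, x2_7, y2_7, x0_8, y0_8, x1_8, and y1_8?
x_1 = 248; y_1 = 168; r_1 = 72; x_2 = 424; y_2 = 216; r_2 = 48; x_3 = 360; y_3 = 424; r_3 = 64; x0_4 = 296; y0_4 = 192; x1_4 = 416; y1_4 = 264; x1_5 = 312; y1_5 = 160; x_6 = 88; y_6 = 384; r_6 = 72; x2_7 = 168; y2_7 = 400; x0_8 = 32; y0_8 = 192; x1_8 = 184; y1_8 = 304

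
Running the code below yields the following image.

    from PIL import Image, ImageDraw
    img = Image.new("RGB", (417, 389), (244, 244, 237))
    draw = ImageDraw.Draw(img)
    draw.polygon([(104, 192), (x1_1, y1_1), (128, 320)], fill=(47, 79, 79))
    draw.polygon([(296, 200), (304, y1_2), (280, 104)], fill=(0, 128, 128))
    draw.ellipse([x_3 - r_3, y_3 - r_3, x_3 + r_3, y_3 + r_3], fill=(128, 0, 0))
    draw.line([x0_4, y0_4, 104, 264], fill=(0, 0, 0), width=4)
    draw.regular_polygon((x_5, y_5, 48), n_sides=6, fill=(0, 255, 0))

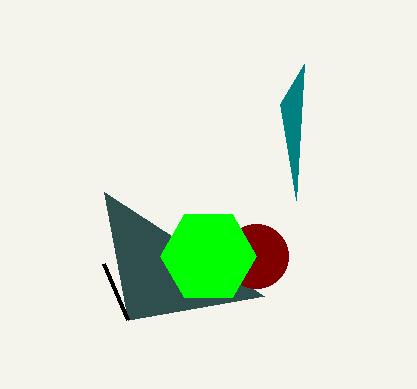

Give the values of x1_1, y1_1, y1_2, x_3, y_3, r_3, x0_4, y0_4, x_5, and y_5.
x1_1 = 264; y1_1 = 296; y1_2 = 64; x_3 = 256; y_3 = 256; r_3 = 32; x0_4 = 128; y0_4 = 320; x_5 = 208; y_5 = 256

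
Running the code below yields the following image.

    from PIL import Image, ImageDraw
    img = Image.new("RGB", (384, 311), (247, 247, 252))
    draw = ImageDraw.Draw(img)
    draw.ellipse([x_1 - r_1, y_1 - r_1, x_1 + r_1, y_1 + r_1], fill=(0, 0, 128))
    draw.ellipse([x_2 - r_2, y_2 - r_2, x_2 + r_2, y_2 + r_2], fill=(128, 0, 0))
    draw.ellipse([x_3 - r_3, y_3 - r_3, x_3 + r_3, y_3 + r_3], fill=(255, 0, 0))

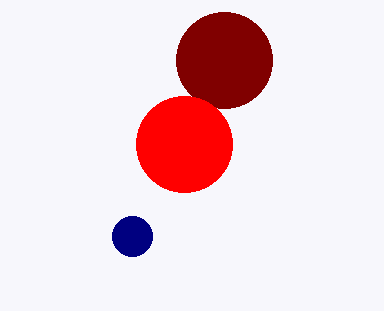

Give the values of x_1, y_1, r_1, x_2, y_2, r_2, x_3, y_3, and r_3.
x_1 = 132
y_1 = 236
r_1 = 20
x_2 = 224
y_2 = 60
r_2 = 48
x_3 = 184
y_3 = 144
r_3 = 48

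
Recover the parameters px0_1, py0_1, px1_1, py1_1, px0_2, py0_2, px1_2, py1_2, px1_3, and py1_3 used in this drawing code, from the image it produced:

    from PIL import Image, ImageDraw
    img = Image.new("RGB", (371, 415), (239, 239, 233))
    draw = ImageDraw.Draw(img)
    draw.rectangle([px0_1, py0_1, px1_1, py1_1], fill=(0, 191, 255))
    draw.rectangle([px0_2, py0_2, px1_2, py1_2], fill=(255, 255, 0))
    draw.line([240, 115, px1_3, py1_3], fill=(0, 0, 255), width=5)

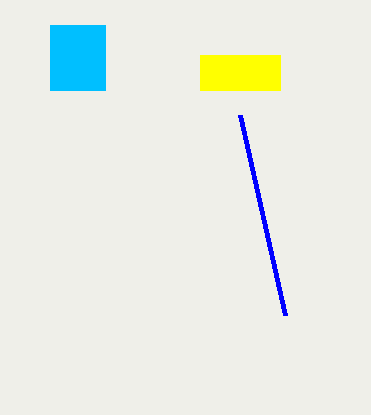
px0_1 = 50; py0_1 = 25; px1_1 = 105; py1_1 = 90; px0_2 = 200; py0_2 = 55; px1_2 = 280; py1_2 = 90; px1_3 = 285; py1_3 = 315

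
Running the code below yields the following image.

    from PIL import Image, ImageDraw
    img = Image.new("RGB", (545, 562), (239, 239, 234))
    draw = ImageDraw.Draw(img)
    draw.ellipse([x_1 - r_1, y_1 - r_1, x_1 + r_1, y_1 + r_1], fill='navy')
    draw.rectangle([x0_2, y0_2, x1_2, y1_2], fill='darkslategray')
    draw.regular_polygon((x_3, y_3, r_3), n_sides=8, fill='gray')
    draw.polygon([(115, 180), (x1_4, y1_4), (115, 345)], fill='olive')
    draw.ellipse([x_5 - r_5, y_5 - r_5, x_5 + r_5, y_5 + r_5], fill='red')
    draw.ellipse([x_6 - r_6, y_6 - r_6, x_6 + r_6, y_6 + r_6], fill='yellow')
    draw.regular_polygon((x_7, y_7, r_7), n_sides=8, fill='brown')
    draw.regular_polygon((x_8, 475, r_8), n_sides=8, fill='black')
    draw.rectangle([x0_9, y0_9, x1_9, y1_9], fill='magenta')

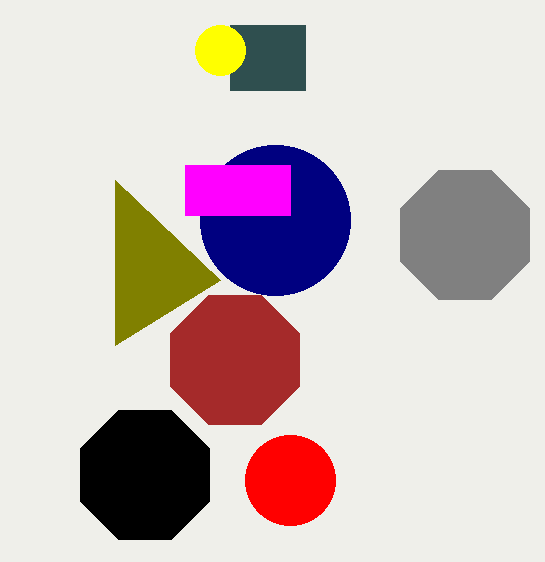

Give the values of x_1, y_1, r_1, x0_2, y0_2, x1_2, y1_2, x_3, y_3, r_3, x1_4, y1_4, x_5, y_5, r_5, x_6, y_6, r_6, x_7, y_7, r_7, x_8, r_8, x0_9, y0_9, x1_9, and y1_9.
x_1 = 275; y_1 = 220; r_1 = 75; x0_2 = 230; y0_2 = 25; x1_2 = 305; y1_2 = 90; x_3 = 465; y_3 = 235; r_3 = 70; x1_4 = 220; y1_4 = 280; x_5 = 290; y_5 = 480; r_5 = 45; x_6 = 220; y_6 = 50; r_6 = 25; x_7 = 235; y_7 = 360; r_7 = 70; x_8 = 145; r_8 = 70; x0_9 = 185; y0_9 = 165; x1_9 = 290; y1_9 = 215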